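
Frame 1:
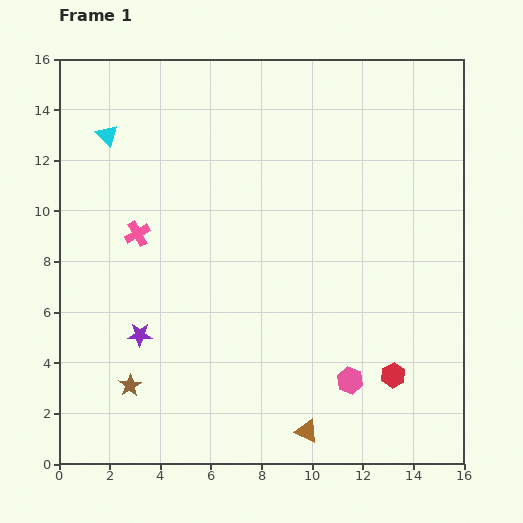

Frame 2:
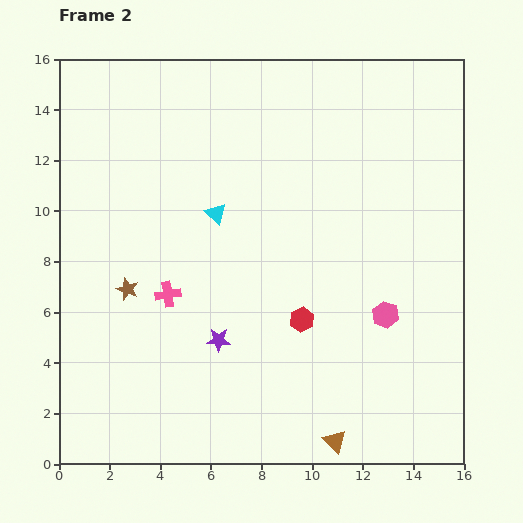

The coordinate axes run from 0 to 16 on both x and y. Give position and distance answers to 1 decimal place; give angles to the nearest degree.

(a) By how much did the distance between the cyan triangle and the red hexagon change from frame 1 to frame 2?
-9.4

Distance in frame 1: 14.8. Distance in frame 2: 5.4.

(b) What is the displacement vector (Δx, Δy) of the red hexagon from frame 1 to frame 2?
(-3.6, 2.2)

The red hexagon was at (13.2, 3.5) in frame 1 and (9.6, 5.7) in frame 2.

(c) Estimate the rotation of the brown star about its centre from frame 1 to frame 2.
20° counter-clockwise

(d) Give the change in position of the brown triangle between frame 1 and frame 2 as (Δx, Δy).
(1.1, -0.4)

The brown triangle was at (9.8, 1.3) in frame 1 and (10.9, 0.9) in frame 2.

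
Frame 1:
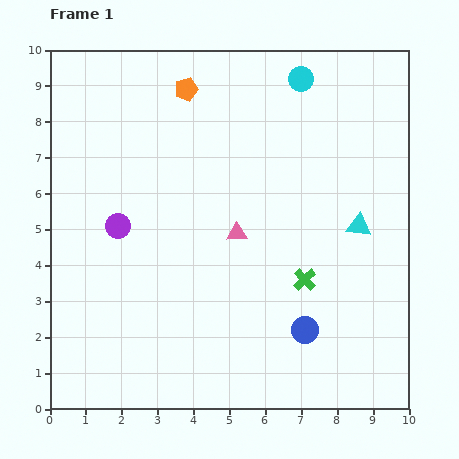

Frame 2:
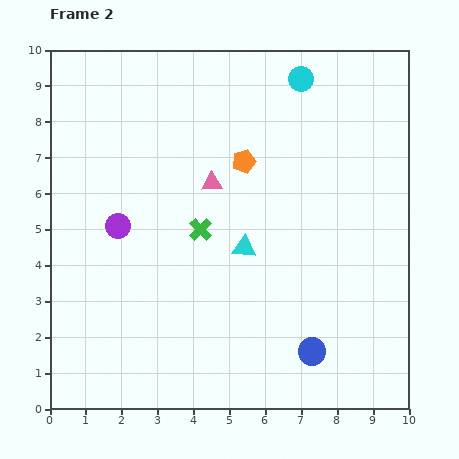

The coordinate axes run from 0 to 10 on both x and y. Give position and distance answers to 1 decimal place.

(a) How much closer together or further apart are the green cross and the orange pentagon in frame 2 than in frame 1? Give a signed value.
-4.0

Distance in frame 1: 6.2. Distance in frame 2: 2.2.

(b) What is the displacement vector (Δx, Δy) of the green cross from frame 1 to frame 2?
(-2.9, 1.4)

The green cross was at (7.1, 3.6) in frame 1 and (4.2, 5.0) in frame 2.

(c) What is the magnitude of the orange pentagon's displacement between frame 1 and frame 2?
2.6

The orange pentagon moved from (3.8, 8.9) to (5.4, 6.9), a distance of √(1.6² + 2.0²) ≈ 2.6.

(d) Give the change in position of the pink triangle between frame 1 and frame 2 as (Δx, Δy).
(-0.7, 1.4)

The pink triangle was at (5.2, 4.9) in frame 1 and (4.5, 6.3) in frame 2.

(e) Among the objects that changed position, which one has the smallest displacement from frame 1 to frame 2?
the blue circle

(moved 0.6)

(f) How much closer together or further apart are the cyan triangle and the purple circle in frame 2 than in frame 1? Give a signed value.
-3.1

Distance in frame 1: 6.7. Distance in frame 2: 3.6.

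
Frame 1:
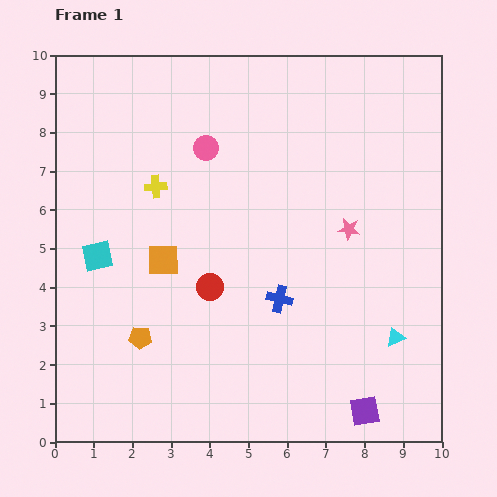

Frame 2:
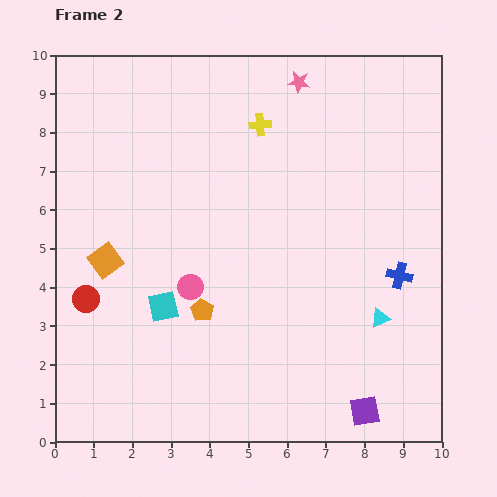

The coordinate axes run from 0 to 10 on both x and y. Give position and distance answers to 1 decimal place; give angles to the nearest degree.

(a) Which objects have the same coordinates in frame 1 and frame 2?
the purple square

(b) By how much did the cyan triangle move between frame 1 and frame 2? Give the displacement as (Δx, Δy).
(-0.4, 0.5)

The cyan triangle was at (8.8, 2.7) in frame 1 and (8.4, 3.2) in frame 2.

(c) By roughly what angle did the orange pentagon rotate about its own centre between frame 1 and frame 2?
25° clockwise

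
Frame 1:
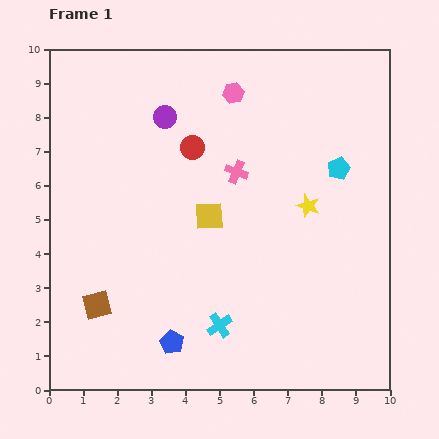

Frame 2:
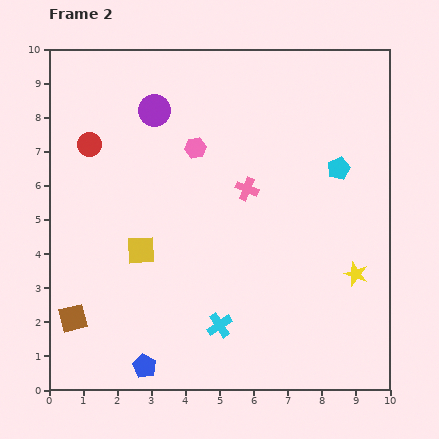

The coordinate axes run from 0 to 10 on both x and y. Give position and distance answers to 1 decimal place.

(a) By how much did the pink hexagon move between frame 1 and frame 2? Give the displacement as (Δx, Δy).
(-1.1, -1.6)

The pink hexagon was at (5.4, 8.7) in frame 1 and (4.3, 7.1) in frame 2.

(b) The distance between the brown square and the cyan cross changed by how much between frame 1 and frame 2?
+0.7

Distance in frame 1: 3.6. Distance in frame 2: 4.3.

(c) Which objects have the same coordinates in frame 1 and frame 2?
the cyan cross, the cyan pentagon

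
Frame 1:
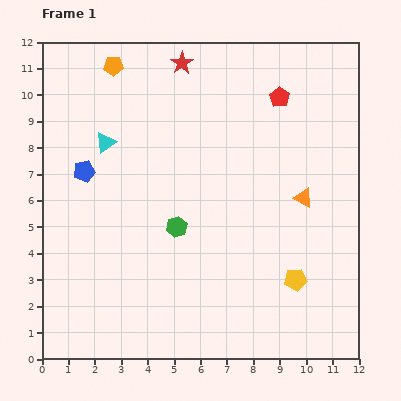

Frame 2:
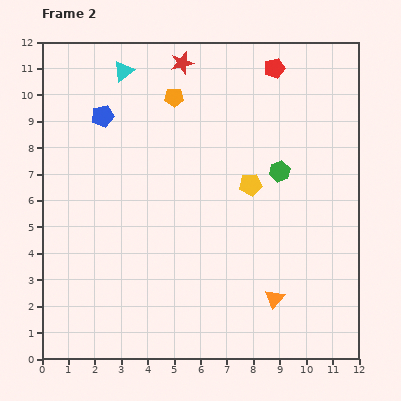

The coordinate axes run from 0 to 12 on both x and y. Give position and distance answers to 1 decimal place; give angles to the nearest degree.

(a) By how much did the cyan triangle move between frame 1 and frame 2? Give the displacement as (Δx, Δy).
(0.7, 2.7)

The cyan triangle was at (2.4, 8.2) in frame 1 and (3.1, 10.9) in frame 2.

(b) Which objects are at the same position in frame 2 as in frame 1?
the red star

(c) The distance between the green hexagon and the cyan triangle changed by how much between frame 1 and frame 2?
+2.8

Distance in frame 1: 4.2. Distance in frame 2: 7.0.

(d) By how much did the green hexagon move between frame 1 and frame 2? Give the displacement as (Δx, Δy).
(3.9, 2.1)

The green hexagon was at (5.1, 5.0) in frame 1 and (9.0, 7.1) in frame 2.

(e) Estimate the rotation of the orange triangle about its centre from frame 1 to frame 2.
43° clockwise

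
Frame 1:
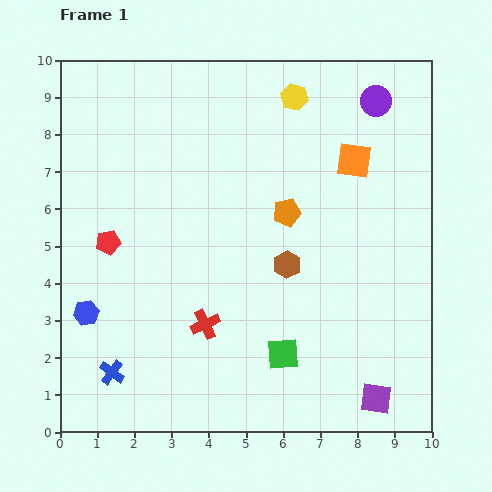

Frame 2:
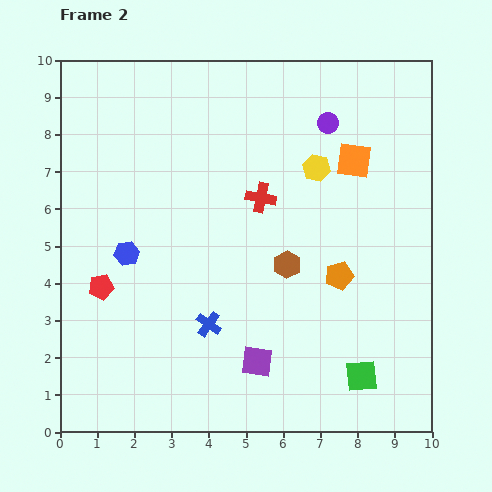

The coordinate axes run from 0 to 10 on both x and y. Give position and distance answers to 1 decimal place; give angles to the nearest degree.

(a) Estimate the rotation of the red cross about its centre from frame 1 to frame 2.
36° clockwise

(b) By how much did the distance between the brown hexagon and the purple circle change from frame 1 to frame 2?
-1.0

Distance in frame 1: 5.0. Distance in frame 2: 4.0.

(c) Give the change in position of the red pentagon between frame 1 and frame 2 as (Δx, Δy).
(-0.2, -1.2)

The red pentagon was at (1.3, 5.1) in frame 1 and (1.1, 3.9) in frame 2.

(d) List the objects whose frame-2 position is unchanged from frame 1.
the orange square, the brown hexagon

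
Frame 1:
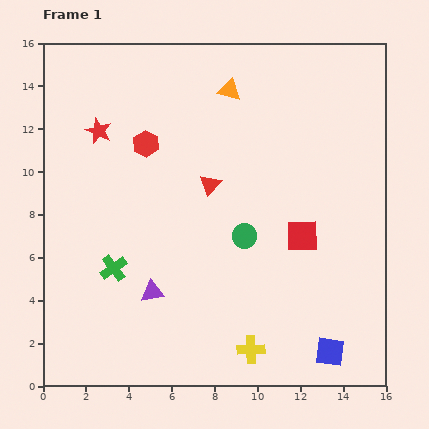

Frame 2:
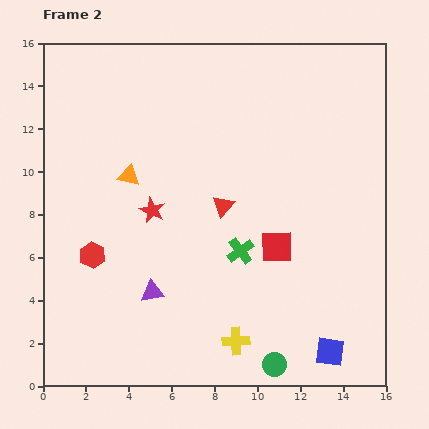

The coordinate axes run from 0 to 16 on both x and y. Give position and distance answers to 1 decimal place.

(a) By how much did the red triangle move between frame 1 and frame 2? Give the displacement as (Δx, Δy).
(0.6, -1.0)

The red triangle was at (7.8, 9.4) in frame 1 and (8.4, 8.4) in frame 2.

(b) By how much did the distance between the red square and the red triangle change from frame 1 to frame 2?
-1.8

Distance in frame 1: 4.9. Distance in frame 2: 3.1.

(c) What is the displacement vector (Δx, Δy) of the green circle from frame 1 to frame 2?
(1.4, -6.0)

The green circle was at (9.4, 7.0) in frame 1 and (10.8, 1.0) in frame 2.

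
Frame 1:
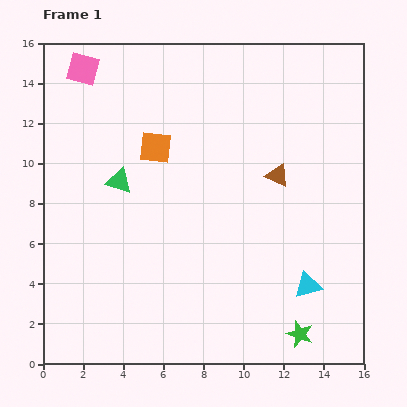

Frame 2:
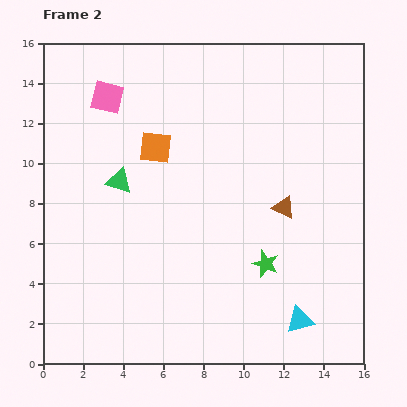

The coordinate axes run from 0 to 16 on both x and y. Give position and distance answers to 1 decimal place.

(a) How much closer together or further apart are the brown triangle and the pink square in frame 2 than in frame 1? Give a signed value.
-0.7

Distance in frame 1: 11.1. Distance in frame 2: 10.4.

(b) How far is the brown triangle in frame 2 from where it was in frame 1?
1.6

The brown triangle moved from (11.7, 9.4) to (12.0, 7.8), a distance of √(0.3² + 1.6²) ≈ 1.6.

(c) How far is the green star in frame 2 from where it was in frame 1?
3.9

The green star moved from (12.8, 1.5) to (11.1, 5.0), a distance of √(1.7² + 3.5²) ≈ 3.9.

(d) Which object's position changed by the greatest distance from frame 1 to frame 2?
the green star

(moved 3.9; next 1.8)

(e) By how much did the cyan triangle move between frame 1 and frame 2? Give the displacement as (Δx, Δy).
(-0.4, -1.7)

The cyan triangle was at (13.2, 3.9) in frame 1 and (12.8, 2.2) in frame 2.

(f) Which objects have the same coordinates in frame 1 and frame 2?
the orange square, the green triangle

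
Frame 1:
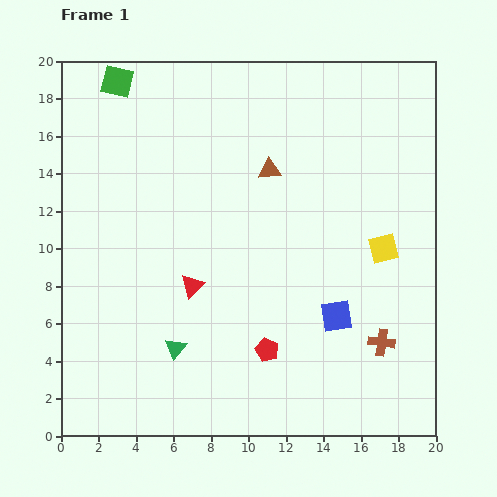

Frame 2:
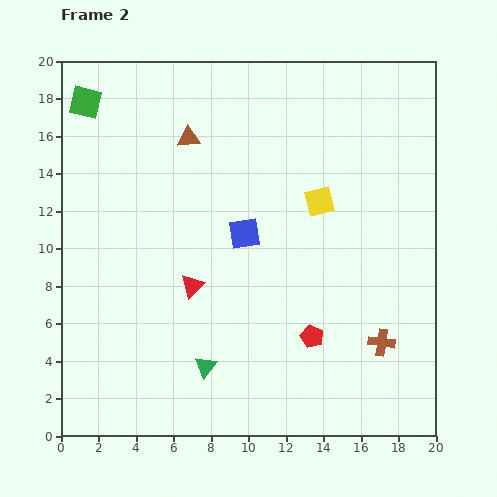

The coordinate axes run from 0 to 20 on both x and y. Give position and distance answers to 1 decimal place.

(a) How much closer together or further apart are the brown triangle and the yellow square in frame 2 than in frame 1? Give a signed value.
+0.4

Distance in frame 1: 7.4. Distance in frame 2: 7.8.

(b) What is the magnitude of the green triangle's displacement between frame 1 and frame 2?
1.9

The green triangle moved from (6.1, 4.7) to (7.7, 3.7), a distance of √(1.6² + 1.0²) ≈ 1.9.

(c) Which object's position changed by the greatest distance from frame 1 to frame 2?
the blue square

(moved 6.6; next 4.6)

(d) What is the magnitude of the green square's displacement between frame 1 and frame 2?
2.0

The green square moved from (3.0, 18.9) to (1.3, 17.8), a distance of √(1.7² + 1.1²) ≈ 2.0.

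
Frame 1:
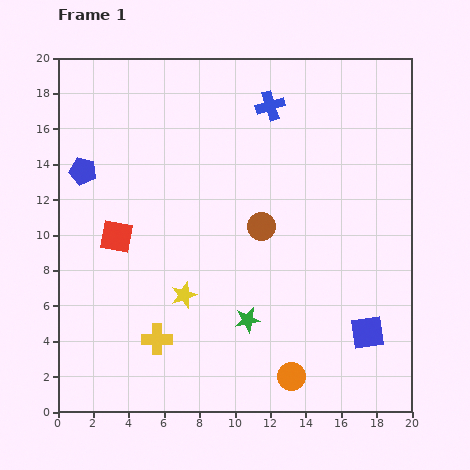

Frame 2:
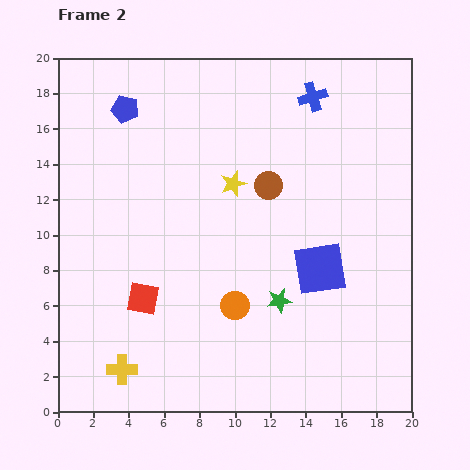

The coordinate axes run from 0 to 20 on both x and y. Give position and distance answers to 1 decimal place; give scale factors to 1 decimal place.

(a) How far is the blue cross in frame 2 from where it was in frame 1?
2.5

The blue cross moved from (12.0, 17.3) to (14.4, 17.8), a distance of √(2.4² + 0.5²) ≈ 2.5.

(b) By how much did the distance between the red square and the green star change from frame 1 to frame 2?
-1.1

Distance in frame 1: 8.8. Distance in frame 2: 7.7.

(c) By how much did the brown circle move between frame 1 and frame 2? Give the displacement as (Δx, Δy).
(0.4, 2.3)

The brown circle was at (11.5, 10.5) in frame 1 and (11.9, 12.8) in frame 2.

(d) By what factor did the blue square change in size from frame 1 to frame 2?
1.6×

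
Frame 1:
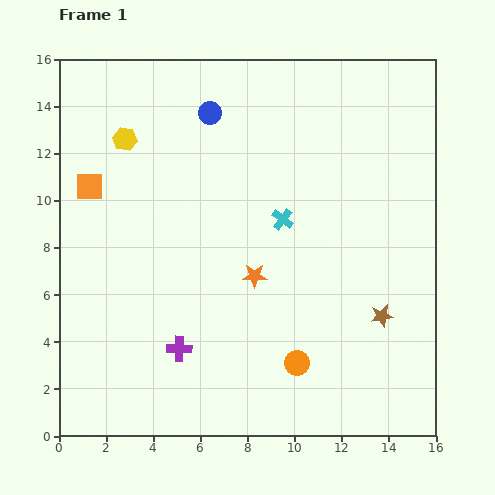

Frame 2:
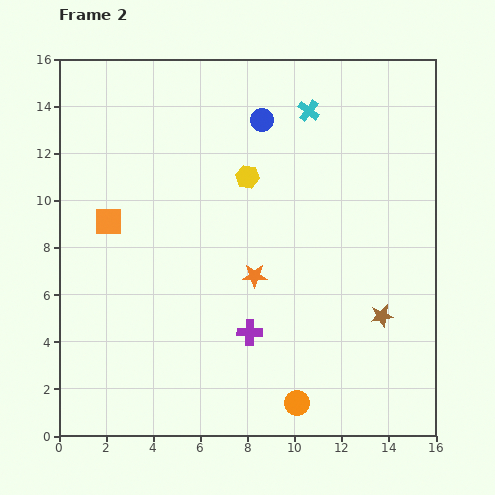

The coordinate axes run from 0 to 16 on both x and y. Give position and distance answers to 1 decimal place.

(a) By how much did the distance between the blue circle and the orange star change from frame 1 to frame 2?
-0.6

Distance in frame 1: 7.2. Distance in frame 2: 6.6.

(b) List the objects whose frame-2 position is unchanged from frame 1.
the orange star, the brown star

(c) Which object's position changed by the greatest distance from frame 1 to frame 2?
the yellow hexagon

(moved 5.4; next 4.7)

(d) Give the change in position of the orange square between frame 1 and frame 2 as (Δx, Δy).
(0.8, -1.5)

The orange square was at (1.3, 10.6) in frame 1 and (2.1, 9.1) in frame 2.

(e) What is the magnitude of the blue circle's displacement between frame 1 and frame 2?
2.2

The blue circle moved from (6.4, 13.7) to (8.6, 13.4), a distance of √(2.2² + 0.3²) ≈ 2.2.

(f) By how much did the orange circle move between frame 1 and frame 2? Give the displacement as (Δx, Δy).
(0.0, -1.7)

The orange circle was at (10.1, 3.1) in frame 1 and (10.1, 1.4) in frame 2.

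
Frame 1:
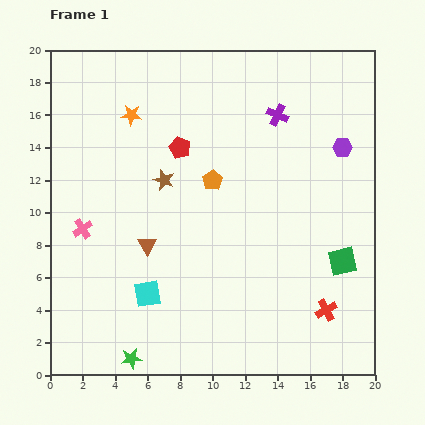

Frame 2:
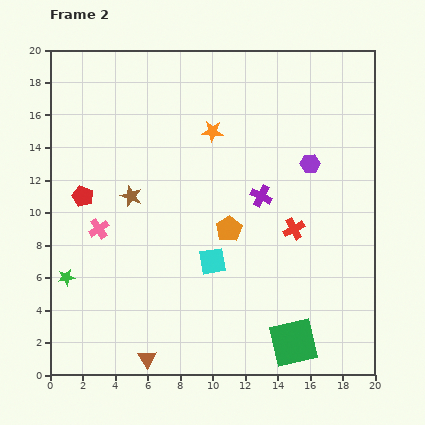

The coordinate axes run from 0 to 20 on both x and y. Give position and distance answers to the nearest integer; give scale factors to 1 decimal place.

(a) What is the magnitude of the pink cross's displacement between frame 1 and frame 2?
1

The pink cross moved from (2, 9) to (3, 9), a distance of √(1² + 0²) ≈ 1.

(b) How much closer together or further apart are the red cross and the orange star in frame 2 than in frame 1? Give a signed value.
-9

Distance in frame 1: 17. Distance in frame 2: 8.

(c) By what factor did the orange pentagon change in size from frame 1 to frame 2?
1.3×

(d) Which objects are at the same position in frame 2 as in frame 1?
none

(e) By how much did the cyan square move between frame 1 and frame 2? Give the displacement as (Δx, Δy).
(4, 2)

The cyan square was at (6, 5) in frame 1 and (10, 7) in frame 2.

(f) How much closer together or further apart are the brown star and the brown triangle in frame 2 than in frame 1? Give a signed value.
+6

Distance in frame 1: 4. Distance in frame 2: 10.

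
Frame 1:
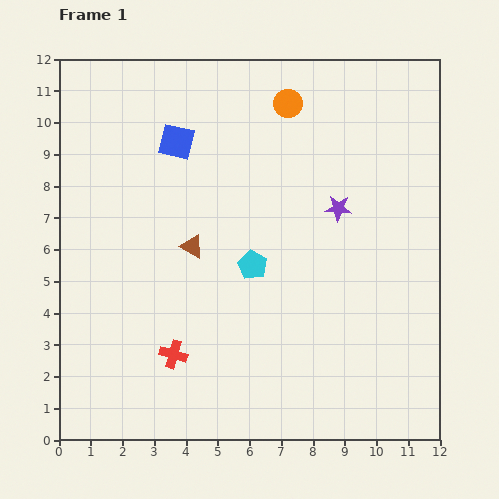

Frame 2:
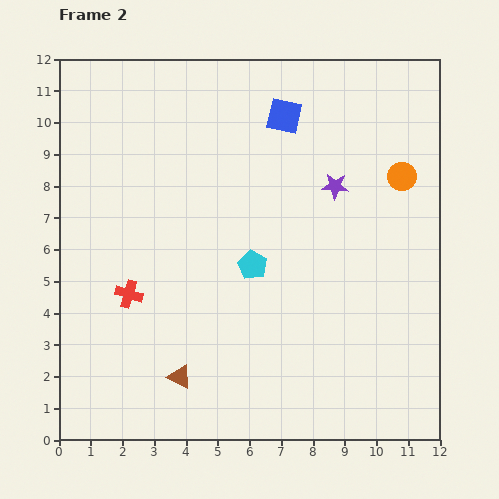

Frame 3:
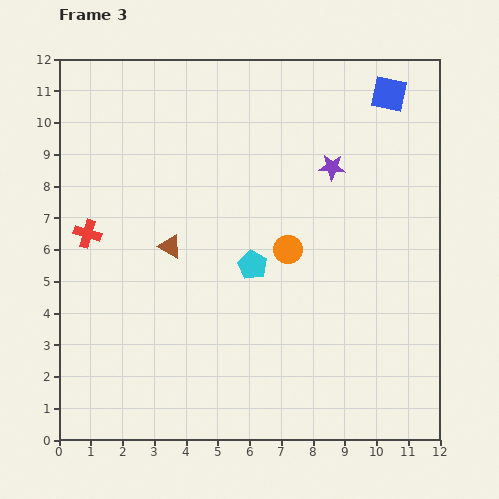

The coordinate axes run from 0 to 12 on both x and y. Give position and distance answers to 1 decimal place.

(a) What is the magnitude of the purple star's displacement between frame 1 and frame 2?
0.7

The purple star moved from (8.8, 7.3) to (8.7, 8.0), a distance of √(0.1² + 0.7²) ≈ 0.7.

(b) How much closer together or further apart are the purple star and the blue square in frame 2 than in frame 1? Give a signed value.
-2.8

Distance in frame 1: 5.5. Distance in frame 2: 2.7.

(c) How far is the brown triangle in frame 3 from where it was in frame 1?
0.7

The brown triangle moved from (4.2, 6.1) to (3.5, 6.1), a distance of √(0.7² + 0.0²) ≈ 0.7.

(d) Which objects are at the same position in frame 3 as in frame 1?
the cyan pentagon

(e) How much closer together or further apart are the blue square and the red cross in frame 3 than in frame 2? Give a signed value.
+3.1

Distance in frame 2: 7.4. Distance in frame 3: 10.5.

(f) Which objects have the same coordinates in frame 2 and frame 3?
the cyan pentagon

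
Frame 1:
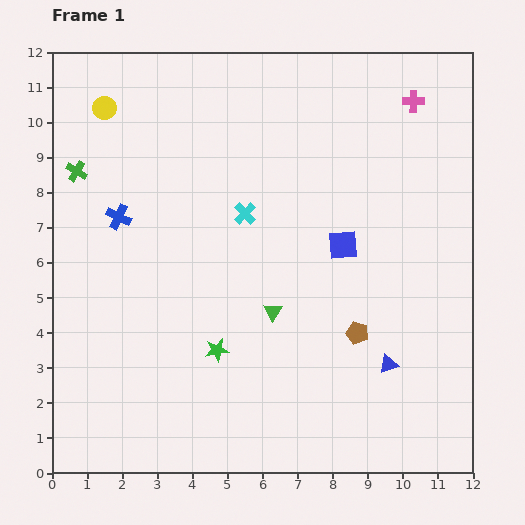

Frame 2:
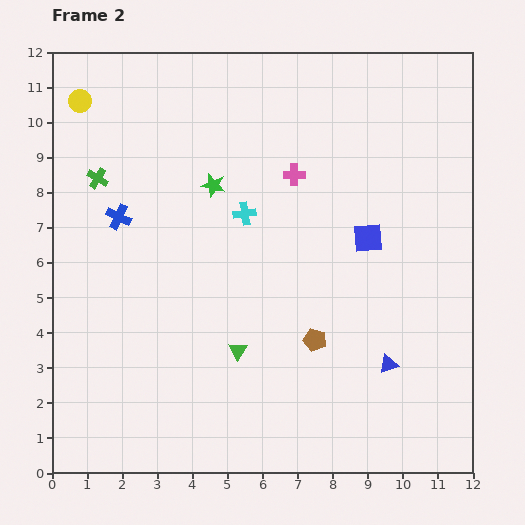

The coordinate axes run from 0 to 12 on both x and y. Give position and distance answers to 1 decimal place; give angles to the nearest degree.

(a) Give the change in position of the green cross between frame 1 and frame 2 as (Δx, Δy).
(0.6, -0.2)

The green cross was at (0.7, 8.6) in frame 1 and (1.3, 8.4) in frame 2.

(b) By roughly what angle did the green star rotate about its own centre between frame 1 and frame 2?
22° clockwise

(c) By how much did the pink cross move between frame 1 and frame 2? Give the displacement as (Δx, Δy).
(-3.4, -2.1)

The pink cross was at (10.3, 10.6) in frame 1 and (6.9, 8.5) in frame 2.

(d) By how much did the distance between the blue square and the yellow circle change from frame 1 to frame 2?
+1.3

Distance in frame 1: 7.8. Distance in frame 2: 9.1.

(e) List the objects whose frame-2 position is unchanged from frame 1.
the blue cross, the blue triangle, the cyan cross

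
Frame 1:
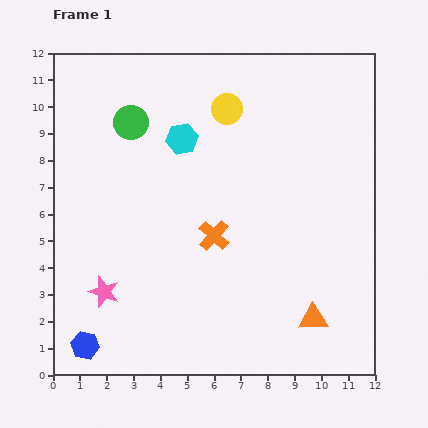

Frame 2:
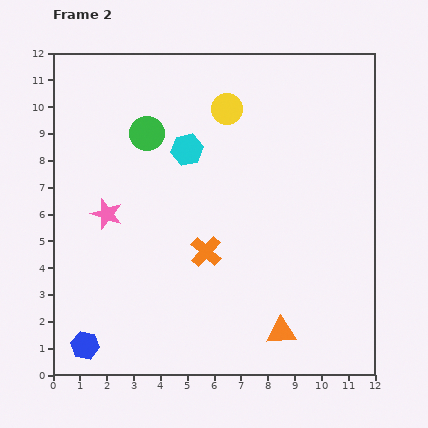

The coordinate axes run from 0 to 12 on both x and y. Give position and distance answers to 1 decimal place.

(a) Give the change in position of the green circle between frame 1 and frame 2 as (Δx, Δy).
(0.6, -0.4)

The green circle was at (2.9, 9.4) in frame 1 and (3.5, 9.0) in frame 2.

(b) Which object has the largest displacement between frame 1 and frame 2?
the pink star

(moved 2.9; next 1.3)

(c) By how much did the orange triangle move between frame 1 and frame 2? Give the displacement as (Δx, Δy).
(-1.2, -0.5)

The orange triangle was at (9.7, 2.1) in frame 1 and (8.5, 1.6) in frame 2.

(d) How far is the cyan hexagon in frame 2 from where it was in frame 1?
0.4

The cyan hexagon moved from (4.8, 8.8) to (5.0, 8.4), a distance of √(0.2² + 0.4²) ≈ 0.4.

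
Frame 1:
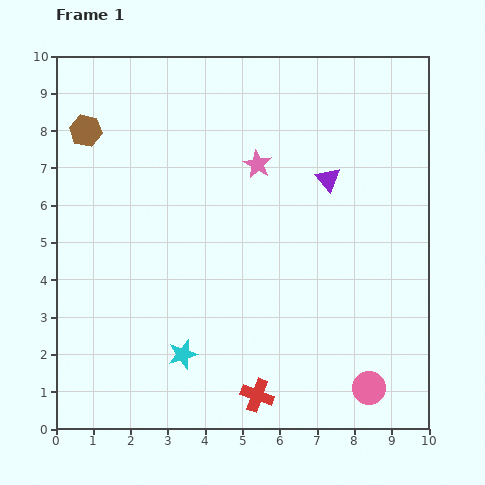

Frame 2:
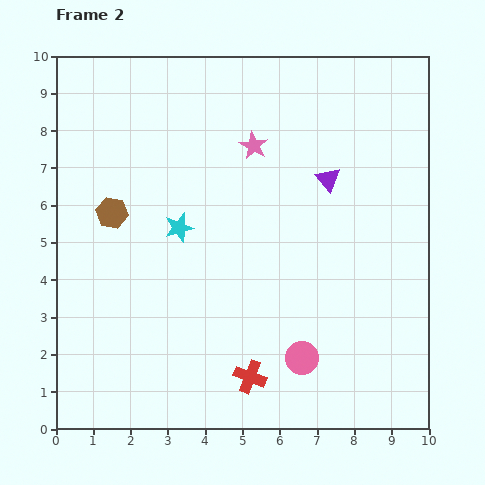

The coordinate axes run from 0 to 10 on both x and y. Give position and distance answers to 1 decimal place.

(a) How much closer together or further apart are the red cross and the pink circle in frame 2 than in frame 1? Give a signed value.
-1.5

Distance in frame 1: 3.0. Distance in frame 2: 1.5.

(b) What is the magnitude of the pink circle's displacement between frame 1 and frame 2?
2.0

The pink circle moved from (8.4, 1.1) to (6.6, 1.9), a distance of √(1.8² + 0.8²) ≈ 2.0.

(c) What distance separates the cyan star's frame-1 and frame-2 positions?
3.4

The cyan star moved from (3.4, 2.0) to (3.3, 5.4), a distance of √(0.1² + 3.4²) ≈ 3.4.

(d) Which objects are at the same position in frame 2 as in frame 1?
the purple triangle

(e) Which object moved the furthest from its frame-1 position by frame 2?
the cyan star

(moved 3.4; next 2.3)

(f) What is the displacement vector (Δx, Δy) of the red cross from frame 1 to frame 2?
(-0.2, 0.5)

The red cross was at (5.4, 0.9) in frame 1 and (5.2, 1.4) in frame 2.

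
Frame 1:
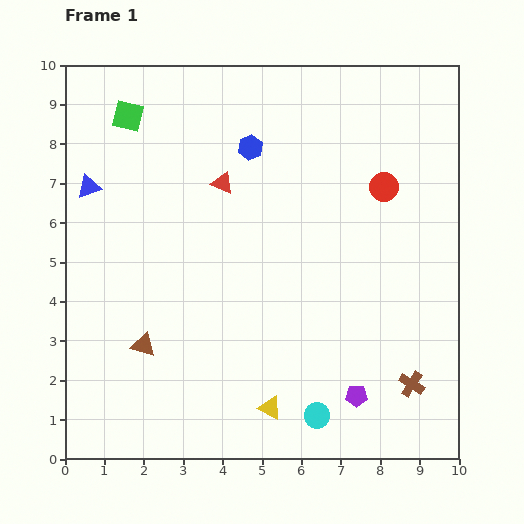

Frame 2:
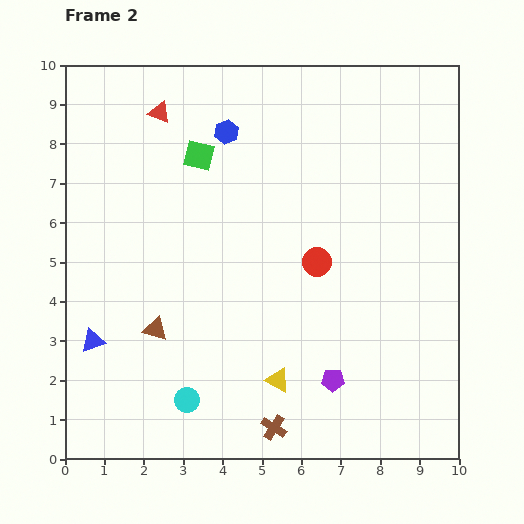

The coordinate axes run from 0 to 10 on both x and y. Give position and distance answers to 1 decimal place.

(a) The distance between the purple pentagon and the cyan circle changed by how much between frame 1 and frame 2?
+2.6

Distance in frame 1: 1.1. Distance in frame 2: 3.7.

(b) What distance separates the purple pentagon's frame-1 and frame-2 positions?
0.7

The purple pentagon moved from (7.4, 1.6) to (6.8, 2.0), a distance of √(0.6² + 0.4²) ≈ 0.7.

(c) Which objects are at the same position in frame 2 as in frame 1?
none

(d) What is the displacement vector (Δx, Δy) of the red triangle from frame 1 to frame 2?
(-1.6, 1.8)

The red triangle was at (4.0, 7.0) in frame 1 and (2.4, 8.8) in frame 2.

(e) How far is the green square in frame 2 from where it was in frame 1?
2.1

The green square moved from (1.6, 8.7) to (3.4, 7.7), a distance of √(1.8² + 1.0²) ≈ 2.1.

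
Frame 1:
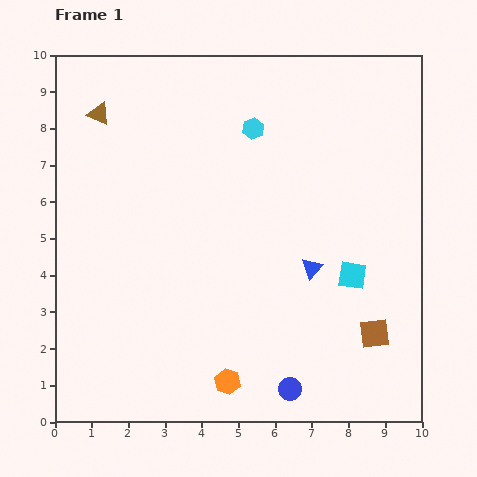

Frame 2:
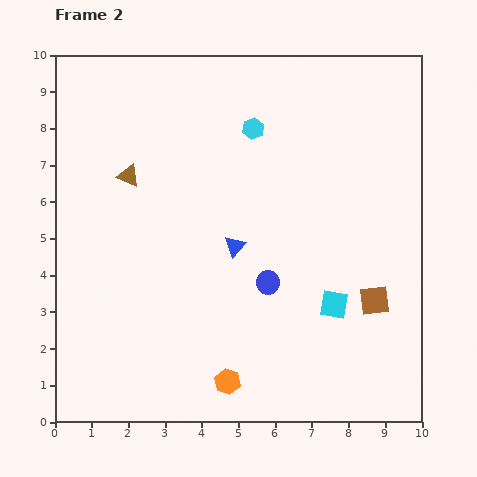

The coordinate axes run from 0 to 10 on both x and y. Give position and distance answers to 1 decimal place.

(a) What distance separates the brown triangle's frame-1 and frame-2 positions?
1.9

The brown triangle moved from (1.2, 8.4) to (2.0, 6.7), a distance of √(0.8² + 1.7²) ≈ 1.9.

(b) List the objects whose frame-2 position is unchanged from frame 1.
the orange hexagon, the cyan hexagon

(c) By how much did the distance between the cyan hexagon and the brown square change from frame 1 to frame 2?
-0.8

Distance in frame 1: 6.5. Distance in frame 2: 5.7.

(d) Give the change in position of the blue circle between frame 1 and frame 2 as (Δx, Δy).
(-0.6, 2.9)

The blue circle was at (6.4, 0.9) in frame 1 and (5.8, 3.8) in frame 2.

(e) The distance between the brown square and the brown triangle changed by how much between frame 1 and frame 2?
-2.1

Distance in frame 1: 9.6. Distance in frame 2: 7.5.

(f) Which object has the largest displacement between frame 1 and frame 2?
the blue circle

(moved 3.0; next 2.2)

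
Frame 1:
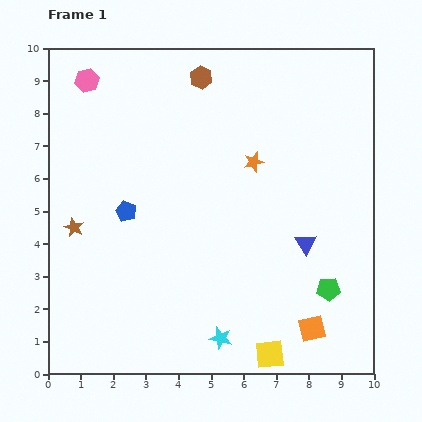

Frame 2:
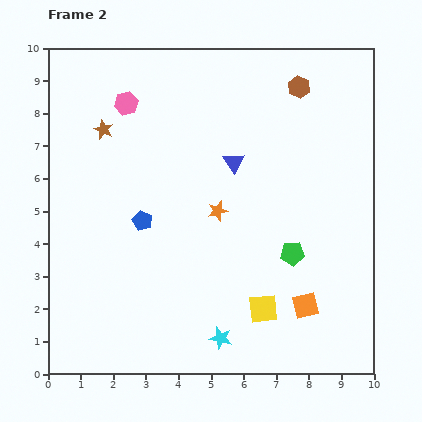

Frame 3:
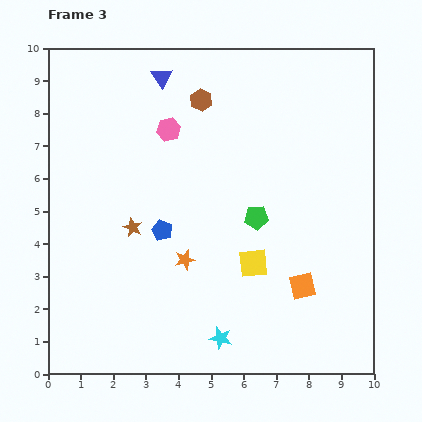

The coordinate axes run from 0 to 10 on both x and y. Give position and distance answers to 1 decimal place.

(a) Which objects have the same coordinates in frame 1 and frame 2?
the cyan star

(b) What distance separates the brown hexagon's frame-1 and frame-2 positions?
3.0

The brown hexagon moved from (4.7, 9.1) to (7.7, 8.8), a distance of √(3.0² + 0.3²) ≈ 3.0.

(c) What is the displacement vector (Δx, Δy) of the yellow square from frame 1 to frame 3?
(-0.5, 2.8)

The yellow square was at (6.8, 0.6) in frame 1 and (6.3, 3.4) in frame 3.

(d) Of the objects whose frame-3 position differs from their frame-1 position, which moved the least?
the brown hexagon

(moved 0.7)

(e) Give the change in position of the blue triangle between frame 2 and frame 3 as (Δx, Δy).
(-2.2, 2.6)

The blue triangle was at (5.7, 6.5) in frame 2 and (3.5, 9.1) in frame 3.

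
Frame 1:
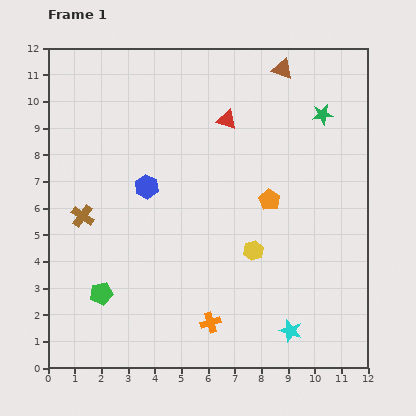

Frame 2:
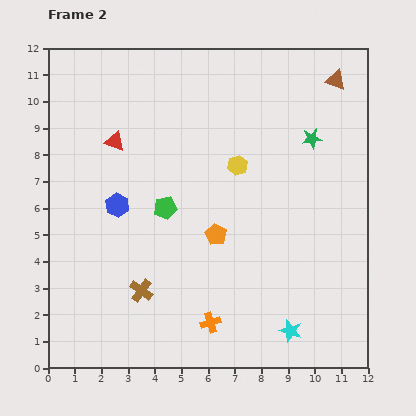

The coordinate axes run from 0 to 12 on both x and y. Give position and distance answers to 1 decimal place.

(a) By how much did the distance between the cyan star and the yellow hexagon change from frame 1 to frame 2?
+3.2

Distance in frame 1: 3.3. Distance in frame 2: 6.5.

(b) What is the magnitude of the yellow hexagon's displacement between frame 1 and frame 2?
3.3

The yellow hexagon moved from (7.7, 4.4) to (7.1, 7.6), a distance of √(0.6² + 3.2²) ≈ 3.3.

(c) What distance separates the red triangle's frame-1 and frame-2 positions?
4.3

The red triangle moved from (6.7, 9.3) to (2.5, 8.5), a distance of √(4.2² + 0.8²) ≈ 4.3.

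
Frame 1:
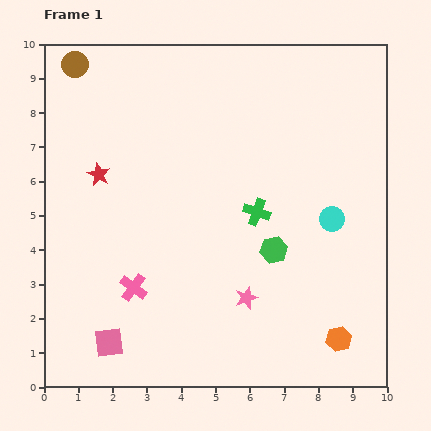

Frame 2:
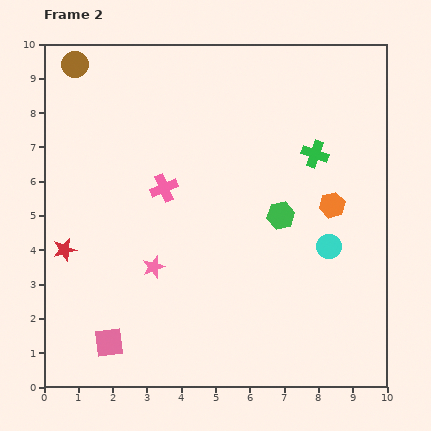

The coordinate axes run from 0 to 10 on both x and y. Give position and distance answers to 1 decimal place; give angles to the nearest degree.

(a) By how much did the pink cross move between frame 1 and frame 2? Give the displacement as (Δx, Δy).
(0.9, 2.9)

The pink cross was at (2.6, 2.9) in frame 1 and (3.5, 5.8) in frame 2.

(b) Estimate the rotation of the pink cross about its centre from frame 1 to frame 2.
29° clockwise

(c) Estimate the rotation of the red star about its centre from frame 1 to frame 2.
31° clockwise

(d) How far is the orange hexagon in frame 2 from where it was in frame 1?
3.9

The orange hexagon moved from (8.6, 1.4) to (8.4, 5.3), a distance of √(0.2² + 3.9²) ≈ 3.9.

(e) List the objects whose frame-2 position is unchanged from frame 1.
the brown circle, the pink square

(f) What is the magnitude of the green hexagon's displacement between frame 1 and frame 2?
1.0

The green hexagon moved from (6.7, 4.0) to (6.9, 5.0), a distance of √(0.2² + 1.0²) ≈ 1.0.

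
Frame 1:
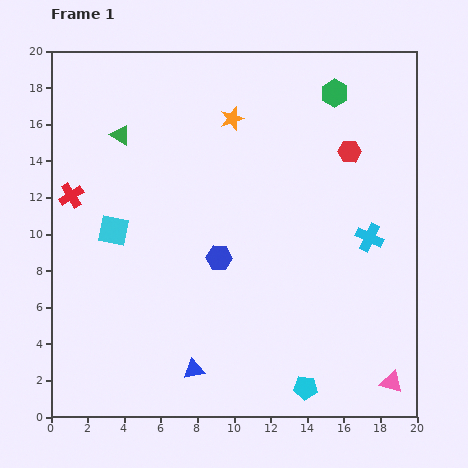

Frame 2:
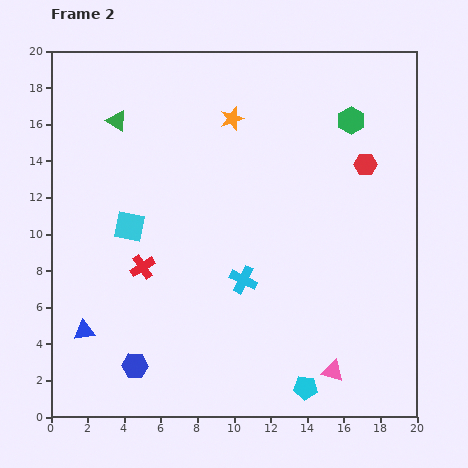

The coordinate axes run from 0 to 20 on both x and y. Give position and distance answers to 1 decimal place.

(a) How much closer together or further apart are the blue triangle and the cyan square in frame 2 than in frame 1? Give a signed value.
-2.6

Distance in frame 1: 8.8. Distance in frame 2: 6.2.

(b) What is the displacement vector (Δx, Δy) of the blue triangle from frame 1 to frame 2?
(-6.0, 2.1)

The blue triangle was at (7.8, 2.6) in frame 1 and (1.8, 4.7) in frame 2.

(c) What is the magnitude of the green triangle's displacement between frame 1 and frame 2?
0.8

The green triangle moved from (3.8, 15.4) to (3.6, 16.2), a distance of √(0.2² + 0.8²) ≈ 0.8.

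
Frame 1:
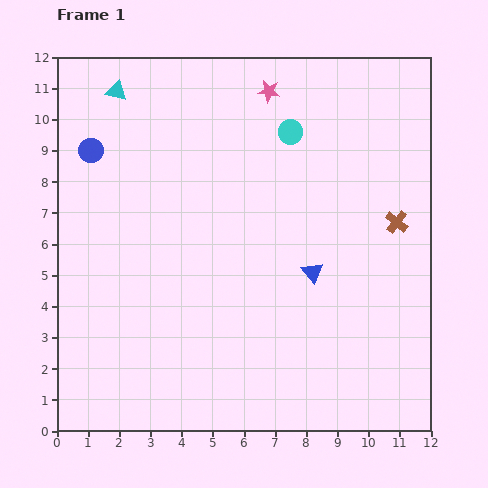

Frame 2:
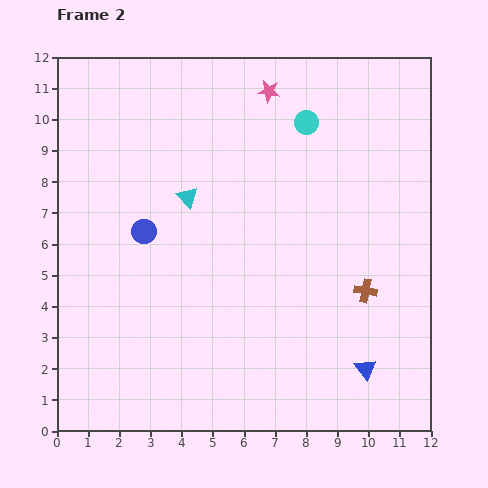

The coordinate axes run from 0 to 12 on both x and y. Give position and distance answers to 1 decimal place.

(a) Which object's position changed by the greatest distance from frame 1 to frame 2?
the cyan triangle

(moved 4.1; next 3.5)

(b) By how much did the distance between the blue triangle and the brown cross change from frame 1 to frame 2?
-0.6

Distance in frame 1: 3.1. Distance in frame 2: 2.5.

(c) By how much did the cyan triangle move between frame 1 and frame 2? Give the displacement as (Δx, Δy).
(2.3, -3.4)

The cyan triangle was at (1.9, 10.9) in frame 1 and (4.2, 7.5) in frame 2.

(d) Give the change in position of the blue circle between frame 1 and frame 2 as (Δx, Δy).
(1.7, -2.6)

The blue circle was at (1.1, 9.0) in frame 1 and (2.8, 6.4) in frame 2.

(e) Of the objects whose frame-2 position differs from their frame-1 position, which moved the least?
the cyan circle

(moved 0.6)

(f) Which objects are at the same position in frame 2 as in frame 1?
the pink star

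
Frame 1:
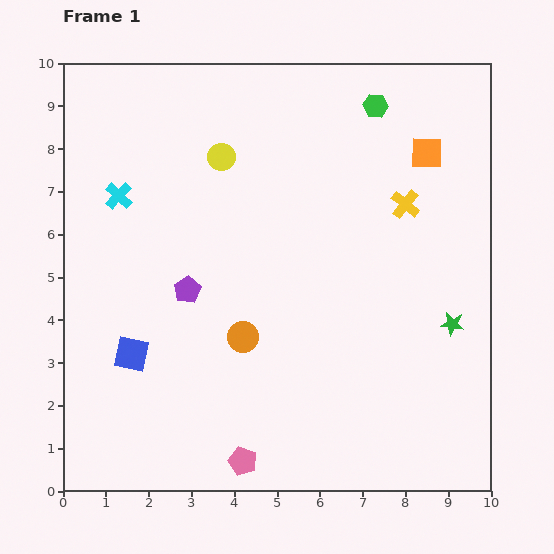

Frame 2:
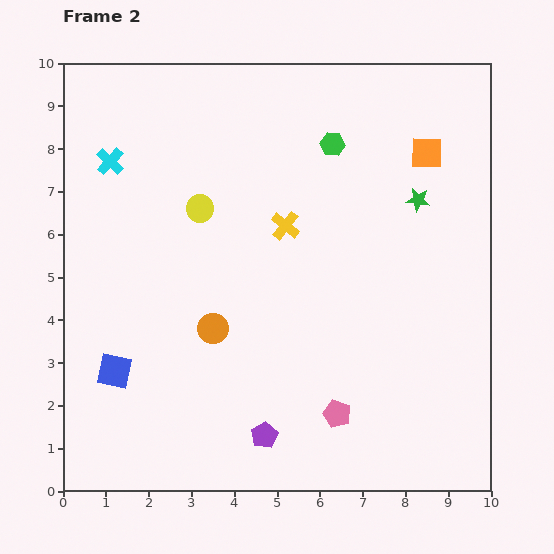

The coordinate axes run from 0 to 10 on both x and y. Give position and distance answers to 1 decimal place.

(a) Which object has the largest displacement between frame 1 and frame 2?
the purple pentagon

(moved 3.8; next 3.0)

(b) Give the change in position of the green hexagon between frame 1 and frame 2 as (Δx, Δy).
(-1.0, -0.9)

The green hexagon was at (7.3, 9.0) in frame 1 and (6.3, 8.1) in frame 2.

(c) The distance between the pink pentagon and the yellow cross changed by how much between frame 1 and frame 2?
-2.5

Distance in frame 1: 7.1. Distance in frame 2: 4.6.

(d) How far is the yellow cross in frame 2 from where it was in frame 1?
2.8

The yellow cross moved from (8.0, 6.7) to (5.2, 6.2), a distance of √(2.8² + 0.5²) ≈ 2.8.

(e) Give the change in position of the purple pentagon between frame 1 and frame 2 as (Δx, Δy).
(1.8, -3.4)

The purple pentagon was at (2.9, 4.7) in frame 1 and (4.7, 1.3) in frame 2.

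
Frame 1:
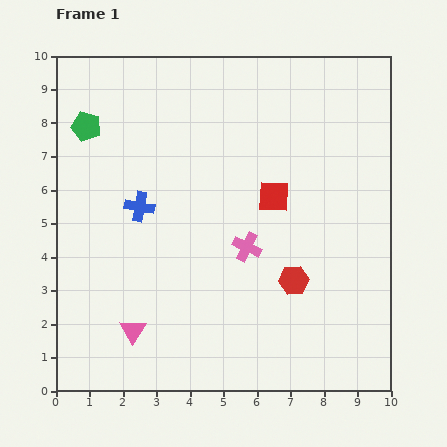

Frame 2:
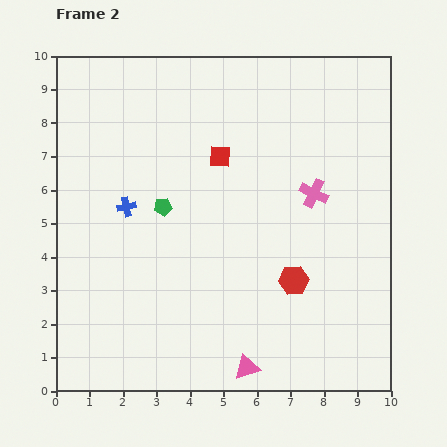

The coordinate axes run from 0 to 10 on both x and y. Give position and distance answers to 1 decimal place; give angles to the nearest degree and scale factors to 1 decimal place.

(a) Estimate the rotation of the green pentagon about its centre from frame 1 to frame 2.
22° counter-clockwise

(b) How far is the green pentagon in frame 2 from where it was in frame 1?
3.3

The green pentagon moved from (0.9, 7.9) to (3.2, 5.5), a distance of √(2.3² + 2.4²) ≈ 3.3.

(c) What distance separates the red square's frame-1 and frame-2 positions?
2.0

The red square moved from (6.5, 5.8) to (4.9, 7.0), a distance of √(1.6² + 1.2²) ≈ 2.0.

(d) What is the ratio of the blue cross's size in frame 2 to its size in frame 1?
0.6×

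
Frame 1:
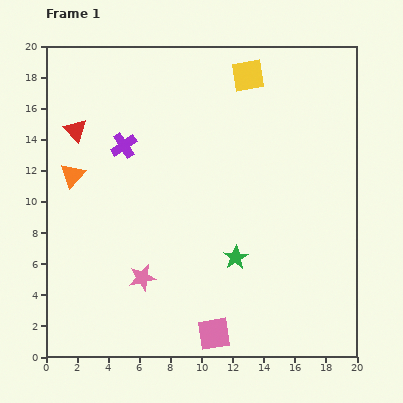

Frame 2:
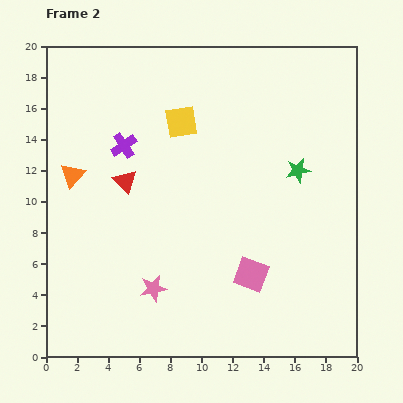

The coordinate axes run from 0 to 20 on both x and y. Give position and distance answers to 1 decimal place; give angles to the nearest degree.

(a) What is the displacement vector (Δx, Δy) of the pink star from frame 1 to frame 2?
(0.7, -0.7)

The pink star was at (6.2, 5.1) in frame 1 and (6.9, 4.4) in frame 2.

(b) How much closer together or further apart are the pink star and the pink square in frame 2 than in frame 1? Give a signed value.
+0.6

Distance in frame 1: 5.8. Distance in frame 2: 6.4.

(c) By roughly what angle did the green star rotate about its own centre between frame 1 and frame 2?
20° clockwise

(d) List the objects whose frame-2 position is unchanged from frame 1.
the orange triangle, the purple cross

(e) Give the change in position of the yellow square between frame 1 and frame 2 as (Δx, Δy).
(-4.3, -3.0)

The yellow square was at (13.0, 18.1) in frame 1 and (8.7, 15.1) in frame 2.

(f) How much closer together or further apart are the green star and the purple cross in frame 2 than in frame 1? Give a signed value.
+1.1

Distance in frame 1: 10.2. Distance in frame 2: 11.3.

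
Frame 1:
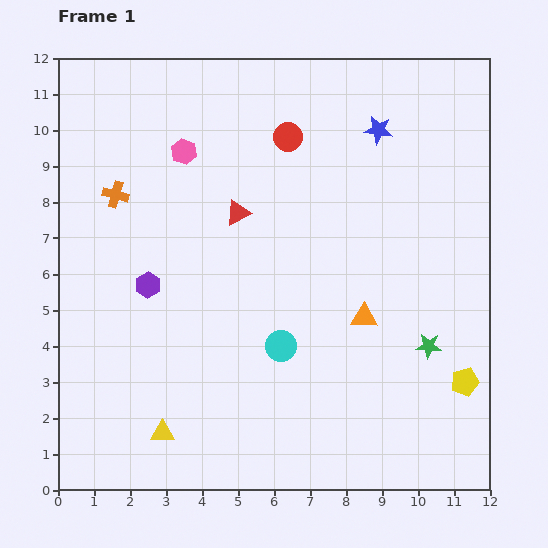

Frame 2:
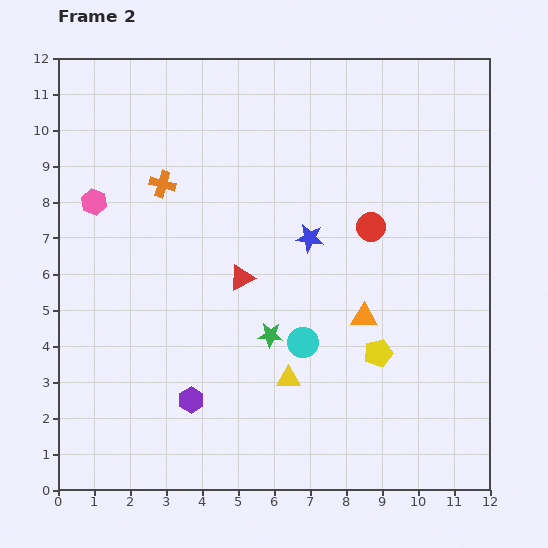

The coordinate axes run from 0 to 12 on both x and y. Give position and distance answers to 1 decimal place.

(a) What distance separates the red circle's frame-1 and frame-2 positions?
3.4

The red circle moved from (6.4, 9.8) to (8.7, 7.3), a distance of √(2.3² + 2.5²) ≈ 3.4.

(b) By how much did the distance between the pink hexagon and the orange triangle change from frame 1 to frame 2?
+1.4

Distance in frame 1: 6.8. Distance in frame 2: 8.2.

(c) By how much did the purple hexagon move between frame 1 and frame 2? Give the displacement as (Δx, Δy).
(1.2, -3.2)

The purple hexagon was at (2.5, 5.7) in frame 1 and (3.7, 2.5) in frame 2.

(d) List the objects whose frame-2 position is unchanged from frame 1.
the orange triangle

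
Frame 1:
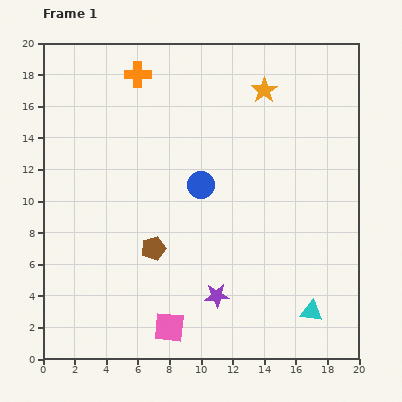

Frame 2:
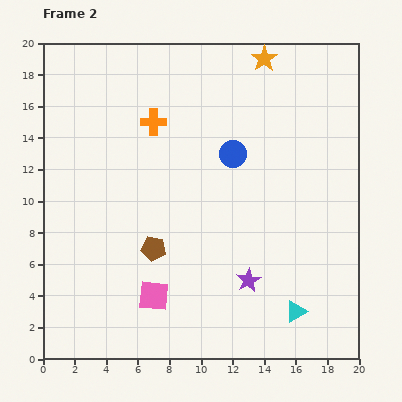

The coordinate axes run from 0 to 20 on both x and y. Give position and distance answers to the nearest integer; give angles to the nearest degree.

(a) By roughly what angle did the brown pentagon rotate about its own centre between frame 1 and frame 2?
26° clockwise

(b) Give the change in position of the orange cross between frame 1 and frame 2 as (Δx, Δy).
(1, -3)

The orange cross was at (6, 18) in frame 1 and (7, 15) in frame 2.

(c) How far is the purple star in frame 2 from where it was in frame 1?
2

The purple star moved from (11, 4) to (13, 5), a distance of √(2² + 1²) ≈ 2.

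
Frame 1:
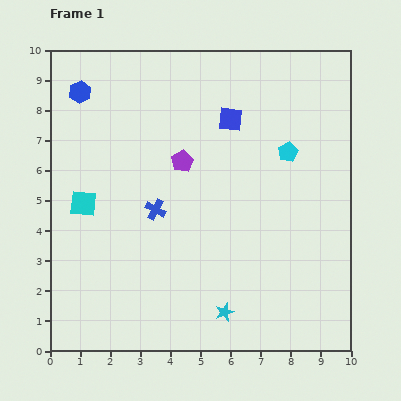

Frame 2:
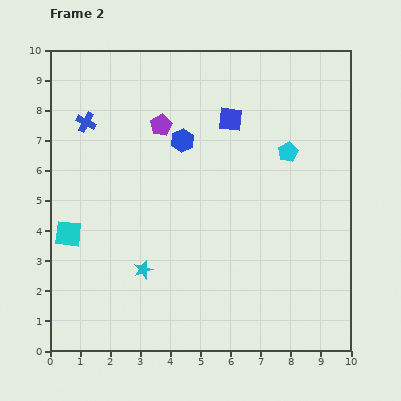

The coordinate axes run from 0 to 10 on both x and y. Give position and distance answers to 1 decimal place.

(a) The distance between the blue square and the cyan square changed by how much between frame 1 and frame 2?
+1.0

Distance in frame 1: 5.6. Distance in frame 2: 6.6.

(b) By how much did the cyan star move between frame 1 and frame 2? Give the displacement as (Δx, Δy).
(-2.7, 1.4)

The cyan star was at (5.8, 1.3) in frame 1 and (3.1, 2.7) in frame 2.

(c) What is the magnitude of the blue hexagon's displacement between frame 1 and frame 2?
3.8

The blue hexagon moved from (1.0, 8.6) to (4.4, 7.0), a distance of √(3.4² + 1.6²) ≈ 3.8.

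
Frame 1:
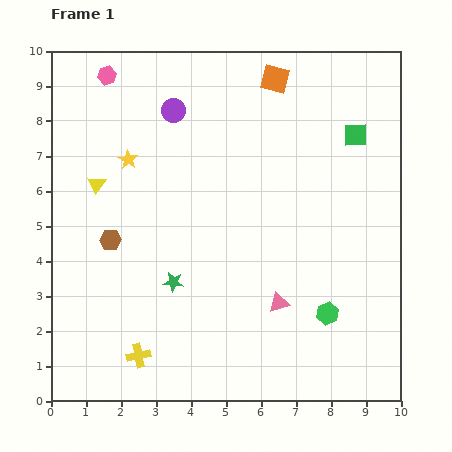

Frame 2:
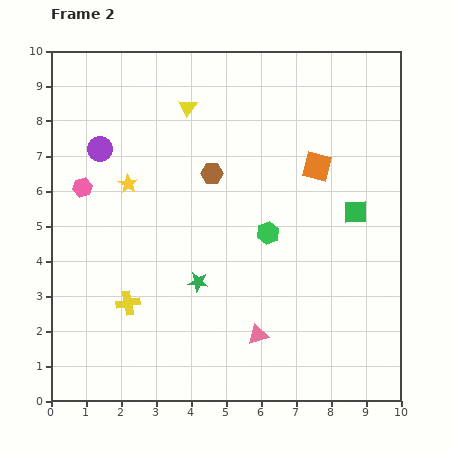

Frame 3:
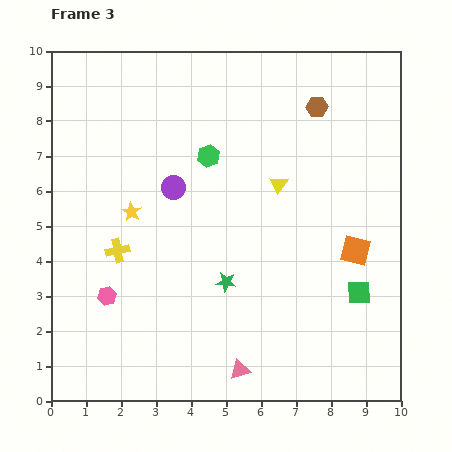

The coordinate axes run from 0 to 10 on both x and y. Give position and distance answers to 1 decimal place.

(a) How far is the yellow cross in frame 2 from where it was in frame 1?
1.5

The yellow cross moved from (2.5, 1.3) to (2.2, 2.8), a distance of √(0.3² + 1.5²) ≈ 1.5.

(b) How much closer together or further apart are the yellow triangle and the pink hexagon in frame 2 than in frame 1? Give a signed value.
+0.7

Distance in frame 1: 3.1. Distance in frame 2: 3.8.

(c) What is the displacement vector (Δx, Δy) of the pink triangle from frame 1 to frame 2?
(-0.6, -0.9)

The pink triangle was at (6.5, 2.8) in frame 1 and (5.9, 1.9) in frame 2.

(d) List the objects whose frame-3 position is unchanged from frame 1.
none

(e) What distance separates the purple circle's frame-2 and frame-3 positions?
2.4

The purple circle moved from (1.4, 7.2) to (3.5, 6.1), a distance of √(2.1² + 1.1²) ≈ 2.4.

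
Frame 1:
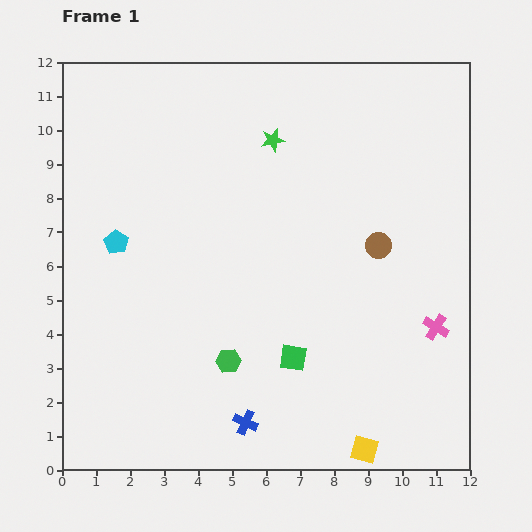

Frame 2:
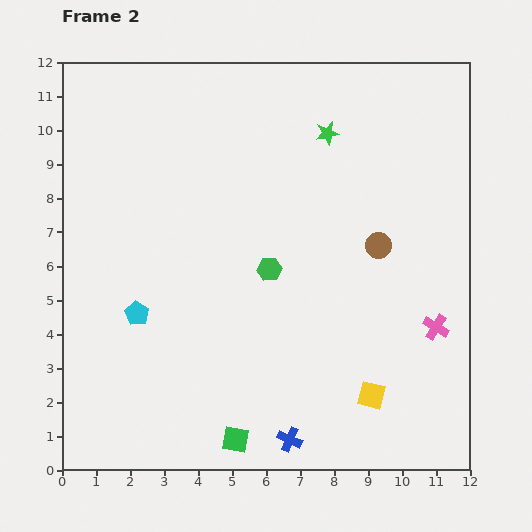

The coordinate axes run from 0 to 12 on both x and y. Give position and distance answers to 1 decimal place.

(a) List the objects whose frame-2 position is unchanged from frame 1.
the pink cross, the brown circle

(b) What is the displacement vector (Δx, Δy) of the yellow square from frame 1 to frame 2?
(0.2, 1.6)

The yellow square was at (8.9, 0.6) in frame 1 and (9.1, 2.2) in frame 2.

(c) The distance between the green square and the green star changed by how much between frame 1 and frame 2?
+3.0

Distance in frame 1: 6.4. Distance in frame 2: 9.4.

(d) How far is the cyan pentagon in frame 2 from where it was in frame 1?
2.2

The cyan pentagon moved from (1.6, 6.7) to (2.2, 4.6), a distance of √(0.6² + 2.1²) ≈ 2.2.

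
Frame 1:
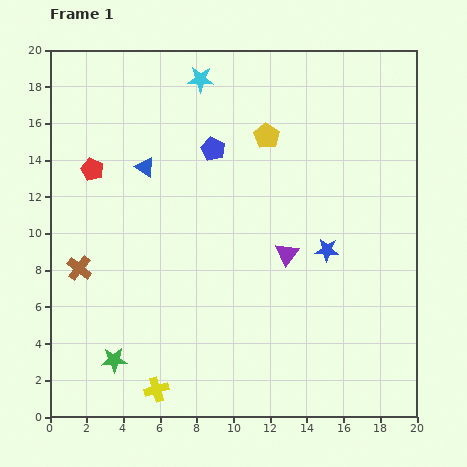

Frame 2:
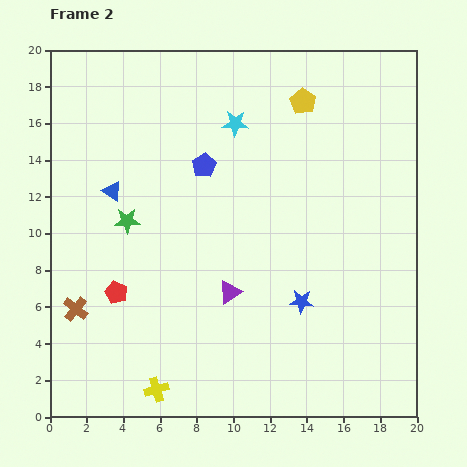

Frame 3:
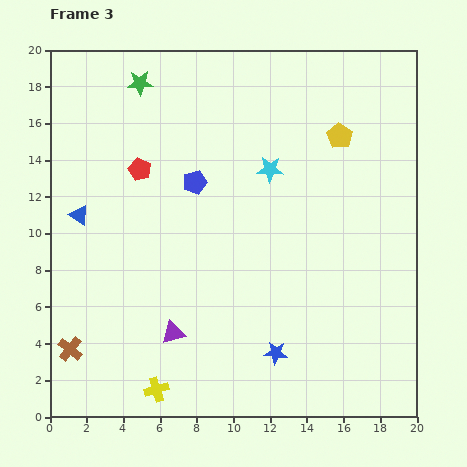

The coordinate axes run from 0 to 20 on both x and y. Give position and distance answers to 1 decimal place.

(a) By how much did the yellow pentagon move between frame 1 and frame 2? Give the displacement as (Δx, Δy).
(2.0, 1.9)

The yellow pentagon was at (11.8, 15.3) in frame 1 and (13.8, 17.2) in frame 2.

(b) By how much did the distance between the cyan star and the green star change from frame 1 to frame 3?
-7.5

Distance in frame 1: 16.0. Distance in frame 3: 8.5.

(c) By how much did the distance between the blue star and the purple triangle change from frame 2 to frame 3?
+1.8

Distance in frame 2: 3.9. Distance in frame 3: 5.7.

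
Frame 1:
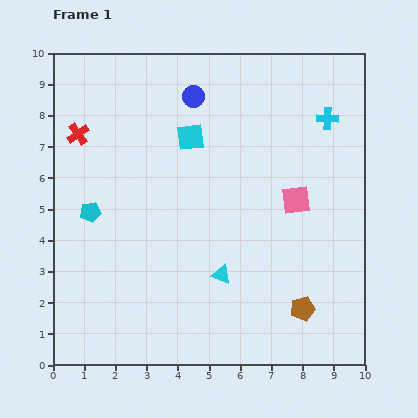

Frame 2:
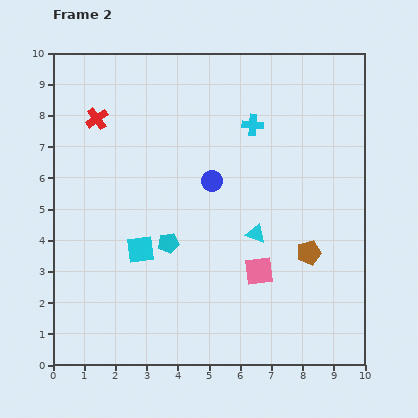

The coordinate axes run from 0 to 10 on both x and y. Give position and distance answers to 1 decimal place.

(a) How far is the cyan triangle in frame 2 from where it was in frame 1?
1.7

The cyan triangle moved from (5.4, 2.9) to (6.5, 4.2), a distance of √(1.1² + 1.3²) ≈ 1.7.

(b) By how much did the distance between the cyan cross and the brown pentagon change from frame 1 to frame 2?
-1.7

Distance in frame 1: 6.2. Distance in frame 2: 4.5.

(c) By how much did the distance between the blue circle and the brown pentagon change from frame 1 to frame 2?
-3.7

Distance in frame 1: 7.6. Distance in frame 2: 3.9.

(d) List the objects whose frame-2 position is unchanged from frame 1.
none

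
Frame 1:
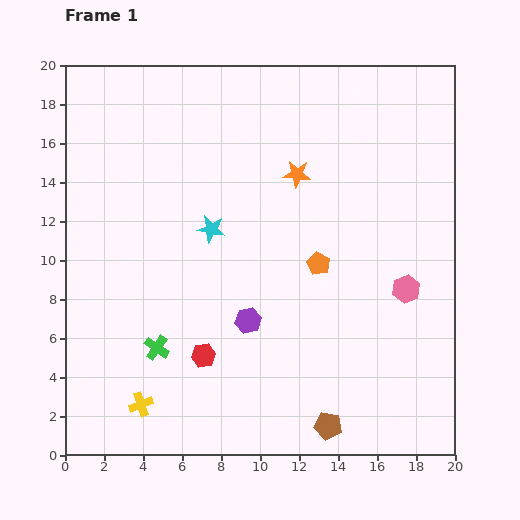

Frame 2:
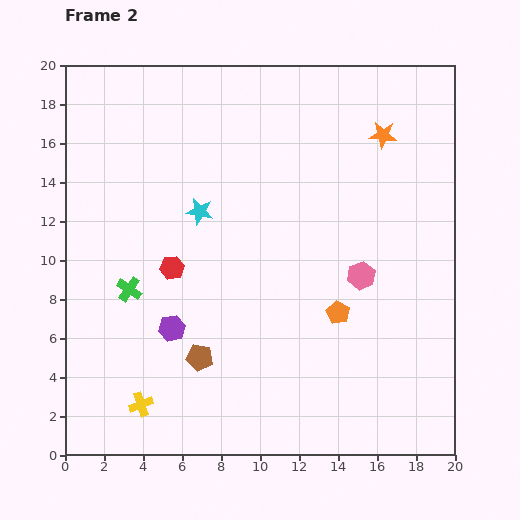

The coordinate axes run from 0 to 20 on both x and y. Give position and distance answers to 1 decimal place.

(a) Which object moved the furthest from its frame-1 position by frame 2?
the brown pentagon

(moved 7.5; next 4.8)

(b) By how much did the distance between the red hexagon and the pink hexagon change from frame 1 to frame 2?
-1.2

Distance in frame 1: 10.9. Distance in frame 2: 9.7.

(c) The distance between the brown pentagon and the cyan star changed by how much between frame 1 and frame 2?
-4.2

Distance in frame 1: 11.7. Distance in frame 2: 7.5.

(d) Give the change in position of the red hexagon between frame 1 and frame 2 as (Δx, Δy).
(-1.6, 4.5)

The red hexagon was at (7.1, 5.1) in frame 1 and (5.5, 9.6) in frame 2.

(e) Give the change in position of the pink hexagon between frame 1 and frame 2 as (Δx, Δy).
(-2.3, 0.7)

The pink hexagon was at (17.5, 8.5) in frame 1 and (15.2, 9.2) in frame 2.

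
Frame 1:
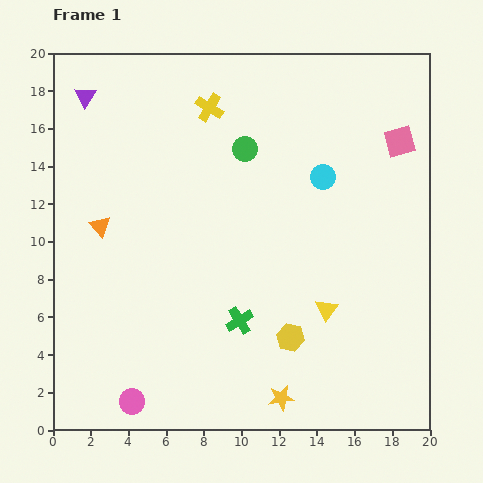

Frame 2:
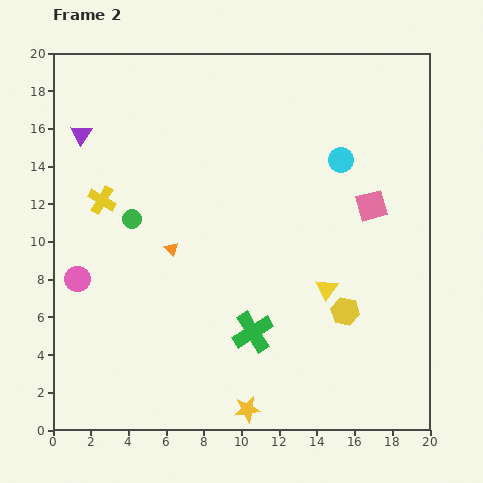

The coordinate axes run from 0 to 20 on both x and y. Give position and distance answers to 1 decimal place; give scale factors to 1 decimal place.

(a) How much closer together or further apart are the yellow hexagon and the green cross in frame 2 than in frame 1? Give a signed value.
+2.2

Distance in frame 1: 2.8. Distance in frame 2: 5.0.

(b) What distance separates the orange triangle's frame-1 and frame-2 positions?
4.0

The orange triangle moved from (2.5, 10.8) to (6.3, 9.6), a distance of √(3.8² + 1.2²) ≈ 4.0.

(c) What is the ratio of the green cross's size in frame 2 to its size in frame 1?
1.5×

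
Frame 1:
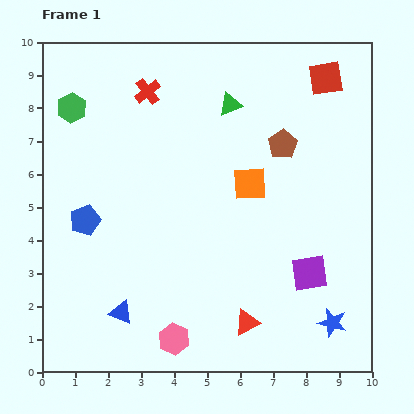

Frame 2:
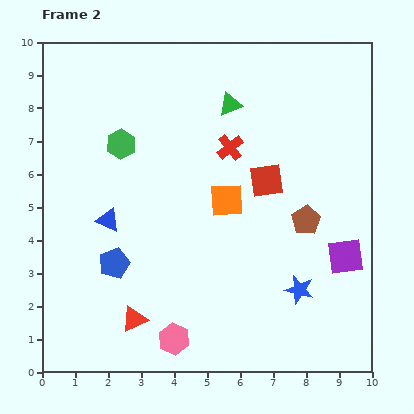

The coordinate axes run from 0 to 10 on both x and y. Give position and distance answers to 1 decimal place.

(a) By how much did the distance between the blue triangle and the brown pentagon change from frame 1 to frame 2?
-1.1

Distance in frame 1: 7.1. Distance in frame 2: 6.0.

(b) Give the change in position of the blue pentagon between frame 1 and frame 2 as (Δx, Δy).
(0.9, -1.3)

The blue pentagon was at (1.3, 4.6) in frame 1 and (2.2, 3.3) in frame 2.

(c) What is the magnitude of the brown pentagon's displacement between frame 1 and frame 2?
2.4

The brown pentagon moved from (7.3, 6.9) to (8.0, 4.6), a distance of √(0.7² + 2.3²) ≈ 2.4.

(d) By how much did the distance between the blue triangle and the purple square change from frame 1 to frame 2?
+1.5

Distance in frame 1: 5.8. Distance in frame 2: 7.3.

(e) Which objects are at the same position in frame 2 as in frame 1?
the green triangle, the pink hexagon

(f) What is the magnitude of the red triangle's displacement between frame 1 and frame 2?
3.4

The red triangle moved from (6.2, 1.5) to (2.8, 1.6), a distance of √(3.4² + 0.1²) ≈ 3.4.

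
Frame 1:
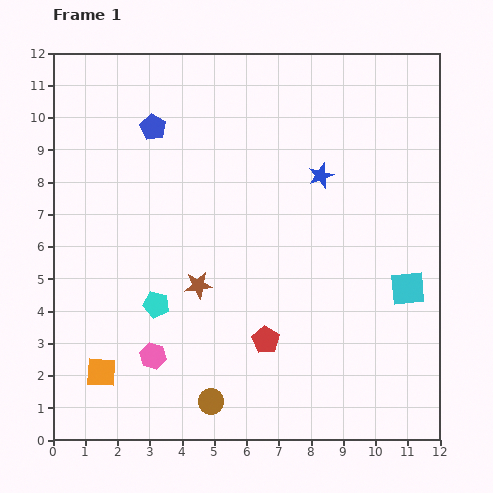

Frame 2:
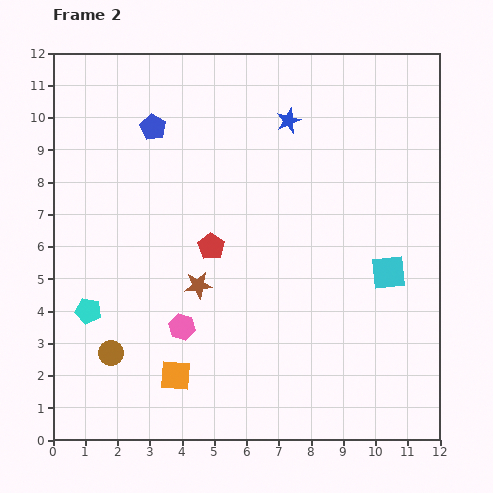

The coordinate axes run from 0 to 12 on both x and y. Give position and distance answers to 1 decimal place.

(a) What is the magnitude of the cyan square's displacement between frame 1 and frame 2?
0.8

The cyan square moved from (11.0, 4.7) to (10.4, 5.2), a distance of √(0.6² + 0.5²) ≈ 0.8.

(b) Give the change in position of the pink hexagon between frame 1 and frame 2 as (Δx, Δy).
(0.9, 0.9)

The pink hexagon was at (3.1, 2.6) in frame 1 and (4.0, 3.5) in frame 2.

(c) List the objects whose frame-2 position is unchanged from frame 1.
the blue pentagon, the brown star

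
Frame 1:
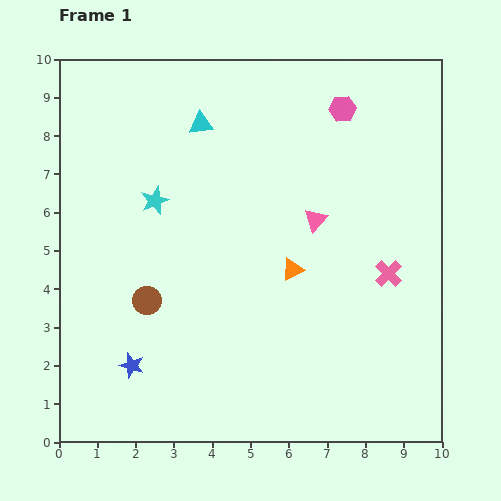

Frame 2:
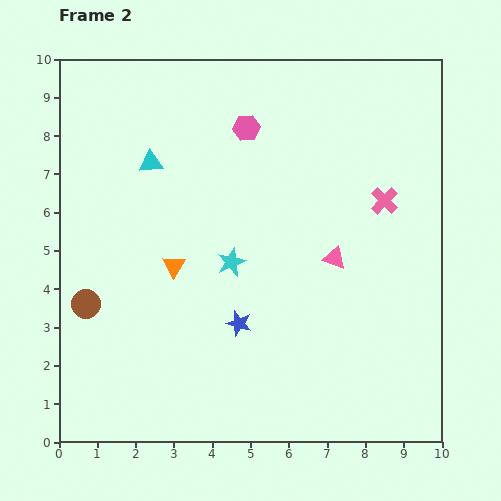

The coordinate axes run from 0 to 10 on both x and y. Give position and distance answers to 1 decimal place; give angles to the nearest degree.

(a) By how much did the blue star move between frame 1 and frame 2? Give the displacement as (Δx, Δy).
(2.8, 1.1)

The blue star was at (1.9, 2.0) in frame 1 and (4.7, 3.1) in frame 2.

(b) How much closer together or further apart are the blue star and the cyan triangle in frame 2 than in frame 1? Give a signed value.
-1.8

Distance in frame 1: 6.6. Distance in frame 2: 4.8.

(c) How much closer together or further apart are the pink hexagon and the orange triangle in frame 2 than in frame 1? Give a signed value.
-0.3

Distance in frame 1: 4.4. Distance in frame 2: 4.1.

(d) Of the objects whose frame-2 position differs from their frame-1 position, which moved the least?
the pink triangle

(moved 1.1)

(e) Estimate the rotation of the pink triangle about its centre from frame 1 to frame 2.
55° counter-clockwise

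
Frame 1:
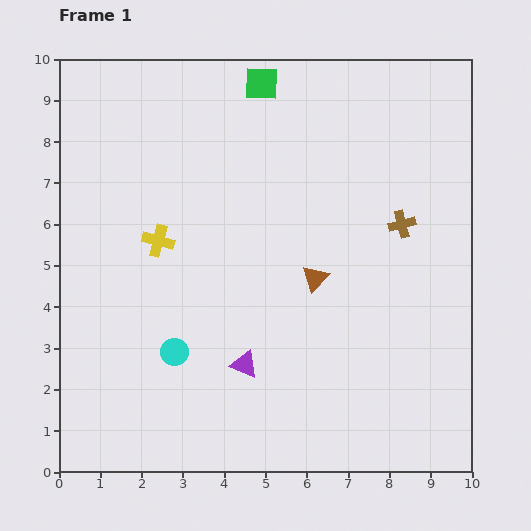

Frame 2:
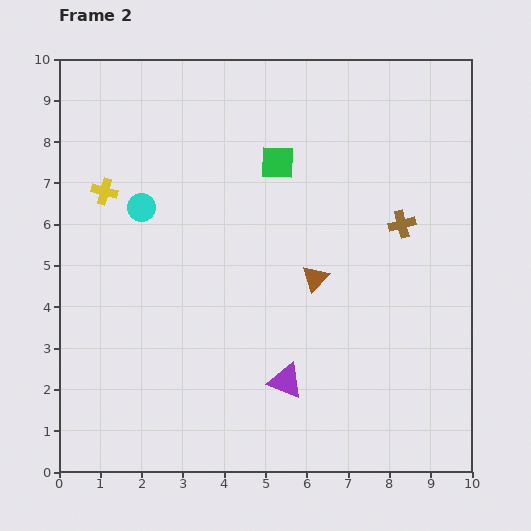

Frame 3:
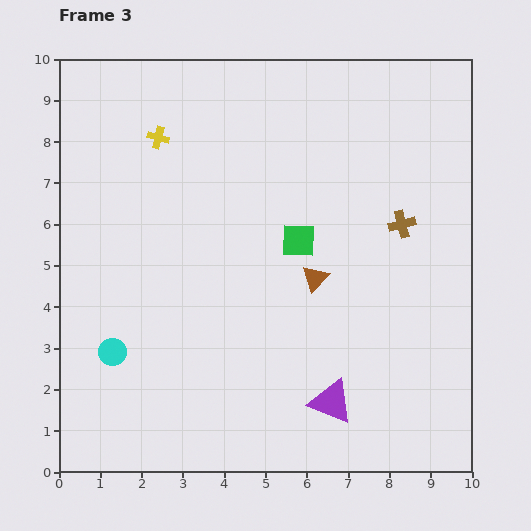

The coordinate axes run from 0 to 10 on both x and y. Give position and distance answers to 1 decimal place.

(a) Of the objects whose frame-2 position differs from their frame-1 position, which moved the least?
the purple triangle

(moved 1.1)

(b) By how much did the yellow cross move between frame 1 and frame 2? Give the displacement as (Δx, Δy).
(-1.3, 1.2)

The yellow cross was at (2.4, 5.6) in frame 1 and (1.1, 6.8) in frame 2.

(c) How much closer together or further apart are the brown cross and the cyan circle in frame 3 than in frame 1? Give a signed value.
+1.4

Distance in frame 1: 6.3. Distance in frame 3: 7.7.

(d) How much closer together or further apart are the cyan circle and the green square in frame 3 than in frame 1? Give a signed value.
-1.6

Distance in frame 1: 6.8. Distance in frame 3: 5.2.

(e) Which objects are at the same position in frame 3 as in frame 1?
the brown triangle, the brown cross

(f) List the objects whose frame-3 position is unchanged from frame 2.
the brown triangle, the brown cross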